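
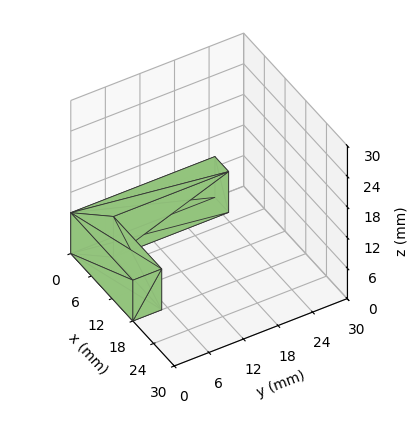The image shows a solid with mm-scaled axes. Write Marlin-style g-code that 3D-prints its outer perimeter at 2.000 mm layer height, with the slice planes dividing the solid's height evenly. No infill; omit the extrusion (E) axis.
Reading the render: the shape is an L-shaped prism: outer 18 × 25 mm, arm thicknesses ≈ 5 mm (horizontal) and 4 mm (vertical), extruded 8 mm in z (dimensions read to the nearest mm from the axis ticks). For the g-code, the solid's height is divided into equal slices at the stated Δz and each level perimeter traced with G1 moves after a G0 lift.

; perimeter-only toolpath
G21 ; units = mm
G90 ; absolute positioning
G28 ; home
; layer 1
G0 Z2.000
G0 X0.000 Y0.000
G1 X18.000 Y0.000
G1 X18.000 Y5.000
G1 X4.000 Y5.000
G1 X4.000 Y25.000
G1 X0.000 Y25.000
G1 X0.000 Y0.000
; layer 2
G0 Z4.000
G0 X0.000 Y0.000
G1 X18.000 Y0.000
G1 X18.000 Y5.000
G1 X4.000 Y5.000
G1 X4.000 Y25.000
G1 X0.000 Y25.000
G1 X0.000 Y0.000
; layer 3
G0 Z6.000
G0 X0.000 Y0.000
G1 X18.000 Y0.000
G1 X18.000 Y5.000
G1 X4.000 Y5.000
G1 X4.000 Y25.000
G1 X0.000 Y25.000
G1 X0.000 Y0.000
; layer 4
G0 Z8.000
G0 X0.000 Y0.000
G1 X18.000 Y0.000
G1 X18.000 Y5.000
G1 X4.000 Y5.000
G1 X4.000 Y25.000
G1 X0.000 Y25.000
G1 X0.000 Y0.000
M2 ; end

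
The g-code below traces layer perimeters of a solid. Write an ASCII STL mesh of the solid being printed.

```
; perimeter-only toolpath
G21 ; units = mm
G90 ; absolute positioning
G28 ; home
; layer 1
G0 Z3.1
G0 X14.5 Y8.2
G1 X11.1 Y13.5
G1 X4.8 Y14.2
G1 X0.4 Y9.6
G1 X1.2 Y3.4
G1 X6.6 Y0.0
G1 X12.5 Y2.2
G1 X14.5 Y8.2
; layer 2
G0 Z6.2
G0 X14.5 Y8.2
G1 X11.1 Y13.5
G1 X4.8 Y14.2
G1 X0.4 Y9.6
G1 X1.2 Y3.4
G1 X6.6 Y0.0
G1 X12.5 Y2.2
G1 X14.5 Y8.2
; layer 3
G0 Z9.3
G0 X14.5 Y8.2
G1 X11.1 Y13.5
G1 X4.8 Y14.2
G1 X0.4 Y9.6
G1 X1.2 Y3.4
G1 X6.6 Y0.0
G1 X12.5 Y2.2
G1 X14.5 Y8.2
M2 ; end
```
solid part
  facet normal 0.0000 0.0000 -1.0000
    outer loop
      vertex 4.8 14.2 0.0
      vertex 11.1 13.5 0.0
      vertex 14.5 8.2 0.0
    endloop
  endfacet
  facet normal 0.0000 0.0000 -1.0000
    outer loop
      vertex 0.4 9.6 0.0
      vertex 4.8 14.2 0.0
      vertex 14.5 8.2 0.0
    endloop
  endfacet
  facet normal 0.0000 0.0000 -1.0000
    outer loop
      vertex 1.2 3.4 0.0
      vertex 0.4 9.6 0.0
      vertex 14.5 8.2 0.0
    endloop
  endfacet
  facet normal 0.0000 0.0000 -1.0000
    outer loop
      vertex 6.6 0.0 0.0
      vertex 1.2 3.4 0.0
      vertex 14.5 8.2 0.0
    endloop
  endfacet
  facet normal 0.0000 0.0000 -1.0000
    outer loop
      vertex 12.5 2.2 0.0
      vertex 6.6 0.0 0.0
      vertex 14.5 8.2 0.0
    endloop
  endfacet
  facet normal 0.0000 0.0000 1.0000
    outer loop
      vertex 14.5 8.2 9.3
      vertex 11.1 13.5 9.3
      vertex 4.8 14.2 9.3
    endloop
  endfacet
  facet normal 0.0000 0.0000 1.0000
    outer loop
      vertex 14.5 8.2 9.3
      vertex 4.8 14.2 9.3
      vertex 0.4 9.6 9.3
    endloop
  endfacet
  facet normal 0.0000 0.0000 1.0000
    outer loop
      vertex 14.5 8.2 9.3
      vertex 0.4 9.6 9.3
      vertex 1.2 3.4 9.3
    endloop
  endfacet
  facet normal 0.0000 0.0000 1.0000
    outer loop
      vertex 14.5 8.2 9.3
      vertex 1.2 3.4 9.3
      vertex 6.6 0.0 9.3
    endloop
  endfacet
  facet normal 0.0000 0.0000 1.0000
    outer loop
      vertex 14.5 8.2 9.3
      vertex 6.6 0.0 9.3
      vertex 12.5 2.2 9.3
    endloop
  endfacet
  facet normal 0.8417 0.5400 0.0000
    outer loop
      vertex 14.5 8.2 0.0
      vertex 11.1 13.5 0.0
      vertex 11.1 13.5 9.3
    endloop
  endfacet
  facet normal 0.8417 0.5400 0.0000
    outer loop
      vertex 14.5 8.2 0.0
      vertex 11.1 13.5 9.3
      vertex 14.5 8.2 9.3
    endloop
  endfacet
  facet normal 0.1104 0.9939 0.0000
    outer loop
      vertex 11.1 13.5 0.0
      vertex 4.8 14.2 0.0
      vertex 4.8 14.2 9.3
    endloop
  endfacet
  facet normal 0.1104 0.9939 0.0000
    outer loop
      vertex 11.1 13.5 0.0
      vertex 4.8 14.2 9.3
      vertex 11.1 13.5 9.3
    endloop
  endfacet
  facet normal -0.7226 0.6912 0.0000
    outer loop
      vertex 4.8 14.2 0.0
      vertex 0.4 9.6 0.0
      vertex 0.4 9.6 9.3
    endloop
  endfacet
  facet normal -0.7226 0.6912 0.0000
    outer loop
      vertex 4.8 14.2 0.0
      vertex 0.4 9.6 9.3
      vertex 4.8 14.2 9.3
    endloop
  endfacet
  facet normal -0.9918 -0.1280 0.0000
    outer loop
      vertex 0.4 9.6 0.0
      vertex 1.2 3.4 0.0
      vertex 1.2 3.4 9.3
    endloop
  endfacet
  facet normal -0.9918 -0.1280 0.0000
    outer loop
      vertex 0.4 9.6 0.0
      vertex 1.2 3.4 9.3
      vertex 0.4 9.6 9.3
    endloop
  endfacet
  facet normal -0.5328 -0.8462 0.0000
    outer loop
      vertex 1.2 3.4 0.0
      vertex 6.6 0.0 0.0
      vertex 6.6 0.0 9.3
    endloop
  endfacet
  facet normal -0.5328 -0.8462 0.0000
    outer loop
      vertex 1.2 3.4 0.0
      vertex 6.6 0.0 9.3
      vertex 1.2 3.4 9.3
    endloop
  endfacet
  facet normal 0.3494 -0.9370 0.0000
    outer loop
      vertex 6.6 0.0 0.0
      vertex 12.5 2.2 0.0
      vertex 12.5 2.2 9.3
    endloop
  endfacet
  facet normal 0.3494 -0.9370 0.0000
    outer loop
      vertex 6.6 0.0 0.0
      vertex 12.5 2.2 9.3
      vertex 6.6 0.0 9.3
    endloop
  endfacet
  facet normal 0.9487 -0.3162 0.0000
    outer loop
      vertex 12.5 2.2 0.0
      vertex 14.5 8.2 0.0
      vertex 14.5 8.2 9.3
    endloop
  endfacet
  facet normal 0.9487 -0.3162 0.0000
    outer loop
      vertex 12.5 2.2 0.0
      vertex 14.5 8.2 9.3
      vertex 12.5 2.2 9.3
    endloop
  endfacet
endsolid part

The G0 Z moves step by Δz≈3.1 mm. Every layer's G1 loop is the same polygon, so the solid is a straight extrusion of it from z=0 to z≈9.3. Closing with flat bottom and top caps and triangulating gives 24 facets — a regular 7-sided prism (a cylinder approximated with 7 flat sides), circumscribed radius ≈ 7.3 mm, height ≈ 9.3 mm.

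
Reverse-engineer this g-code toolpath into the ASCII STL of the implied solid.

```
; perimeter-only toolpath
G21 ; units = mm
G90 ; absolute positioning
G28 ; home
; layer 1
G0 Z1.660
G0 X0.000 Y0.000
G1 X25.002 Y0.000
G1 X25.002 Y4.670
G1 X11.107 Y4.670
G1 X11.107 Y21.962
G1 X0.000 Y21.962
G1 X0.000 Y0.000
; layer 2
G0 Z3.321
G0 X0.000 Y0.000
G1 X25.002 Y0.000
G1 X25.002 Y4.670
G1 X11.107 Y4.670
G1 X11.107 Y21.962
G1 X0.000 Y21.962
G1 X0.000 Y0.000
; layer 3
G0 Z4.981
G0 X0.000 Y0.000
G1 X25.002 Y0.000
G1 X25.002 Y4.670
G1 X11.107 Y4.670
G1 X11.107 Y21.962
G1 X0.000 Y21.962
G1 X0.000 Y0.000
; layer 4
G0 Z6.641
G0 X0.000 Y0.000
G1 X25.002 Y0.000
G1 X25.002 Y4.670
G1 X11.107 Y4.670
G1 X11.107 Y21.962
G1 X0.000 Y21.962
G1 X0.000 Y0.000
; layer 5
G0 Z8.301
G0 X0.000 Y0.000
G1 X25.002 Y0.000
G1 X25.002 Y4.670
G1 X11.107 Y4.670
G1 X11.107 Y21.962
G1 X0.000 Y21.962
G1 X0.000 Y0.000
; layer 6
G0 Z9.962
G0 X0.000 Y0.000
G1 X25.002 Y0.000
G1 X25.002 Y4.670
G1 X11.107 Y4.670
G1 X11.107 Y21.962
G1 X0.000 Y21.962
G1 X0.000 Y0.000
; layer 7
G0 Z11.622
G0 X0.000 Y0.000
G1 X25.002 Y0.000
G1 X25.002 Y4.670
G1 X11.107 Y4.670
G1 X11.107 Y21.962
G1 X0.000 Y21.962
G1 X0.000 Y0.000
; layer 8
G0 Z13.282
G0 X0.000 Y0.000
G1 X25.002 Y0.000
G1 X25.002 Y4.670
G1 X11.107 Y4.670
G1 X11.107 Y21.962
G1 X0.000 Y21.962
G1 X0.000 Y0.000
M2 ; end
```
solid part
  facet normal 0.0000 0.0000 -1.0000
    outer loop
      vertex 25.002 4.670 0.000
      vertex 25.002 0.000 0.000
      vertex 0.000 0.000 0.000
    endloop
  endfacet
  facet normal 0.0000 0.0000 -1.0000
    outer loop
      vertex 11.107 4.670 0.000
      vertex 25.002 4.670 0.000
      vertex 0.000 0.000 0.000
    endloop
  endfacet
  facet normal 0.0000 0.0000 -1.0000
    outer loop
      vertex 11.107 21.962 0.000
      vertex 11.107 4.670 0.000
      vertex 0.000 0.000 0.000
    endloop
  endfacet
  facet normal 0.0000 0.0000 -1.0000
    outer loop
      vertex 0.000 21.962 0.000
      vertex 11.107 21.962 0.000
      vertex 0.000 0.000 0.000
    endloop
  endfacet
  facet normal 0.0000 0.0000 1.0000
    outer loop
      vertex 0.000 0.000 13.282
      vertex 25.002 0.000 13.282
      vertex 25.002 4.670 13.282
    endloop
  endfacet
  facet normal 0.0000 0.0000 1.0000
    outer loop
      vertex 0.000 0.000 13.282
      vertex 25.002 4.670 13.282
      vertex 11.107 4.670 13.282
    endloop
  endfacet
  facet normal 0.0000 0.0000 1.0000
    outer loop
      vertex 0.000 0.000 13.282
      vertex 11.107 4.670 13.282
      vertex 11.107 21.962 13.282
    endloop
  endfacet
  facet normal 0.0000 0.0000 1.0000
    outer loop
      vertex 0.000 0.000 13.282
      vertex 11.107 21.962 13.282
      vertex 0.000 21.962 13.282
    endloop
  endfacet
  facet normal 0.0000 -1.0000 0.0000
    outer loop
      vertex 0.000 0.000 0.000
      vertex 25.002 0.000 0.000
      vertex 25.002 0.000 13.282
    endloop
  endfacet
  facet normal 0.0000 -1.0000 0.0000
    outer loop
      vertex 0.000 0.000 0.000
      vertex 25.002 0.000 13.282
      vertex 0.000 0.000 13.282
    endloop
  endfacet
  facet normal 1.0000 0.0000 0.0000
    outer loop
      vertex 25.002 0.000 0.000
      vertex 25.002 4.670 0.000
      vertex 25.002 4.670 13.282
    endloop
  endfacet
  facet normal 1.0000 0.0000 0.0000
    outer loop
      vertex 25.002 0.000 0.000
      vertex 25.002 4.670 13.282
      vertex 25.002 0.000 13.282
    endloop
  endfacet
  facet normal 0.0000 1.0000 0.0000
    outer loop
      vertex 25.002 4.670 0.000
      vertex 11.107 4.670 0.000
      vertex 11.107 4.670 13.282
    endloop
  endfacet
  facet normal 0.0000 1.0000 0.0000
    outer loop
      vertex 25.002 4.670 0.000
      vertex 11.107 4.670 13.282
      vertex 25.002 4.670 13.282
    endloop
  endfacet
  facet normal 1.0000 0.0000 0.0000
    outer loop
      vertex 11.107 4.670 0.000
      vertex 11.107 21.962 0.000
      vertex 11.107 21.962 13.282
    endloop
  endfacet
  facet normal 1.0000 0.0000 0.0000
    outer loop
      vertex 11.107 4.670 0.000
      vertex 11.107 21.962 13.282
      vertex 11.107 4.670 13.282
    endloop
  endfacet
  facet normal 0.0000 1.0000 0.0000
    outer loop
      vertex 11.107 21.962 0.000
      vertex 0.000 21.962 0.000
      vertex 0.000 21.962 13.282
    endloop
  endfacet
  facet normal 0.0000 1.0000 0.0000
    outer loop
      vertex 11.107 21.962 0.000
      vertex 0.000 21.962 13.282
      vertex 11.107 21.962 13.282
    endloop
  endfacet
  facet normal -1.0000 0.0000 0.0000
    outer loop
      vertex 0.000 21.962 0.000
      vertex 0.000 0.000 0.000
      vertex 0.000 0.000 13.282
    endloop
  endfacet
  facet normal -1.0000 0.0000 0.0000
    outer loop
      vertex 0.000 21.962 0.000
      vertex 0.000 0.000 13.282
      vertex 0.000 21.962 13.282
    endloop
  endfacet
endsolid part

The G0 Z moves step by Δz≈1.660 mm. Every layer's G1 loop is the same polygon, so the solid is a straight extrusion of it from z=0 to z≈13.3. Closing with flat bottom and top caps and triangulating gives 20 facets — an L-shaped prism: outer 25 × 22 mm, arm thicknesses ≈ 4.67 mm (horizontal) and 11.1 mm (vertical), extruded 13.3 mm in z.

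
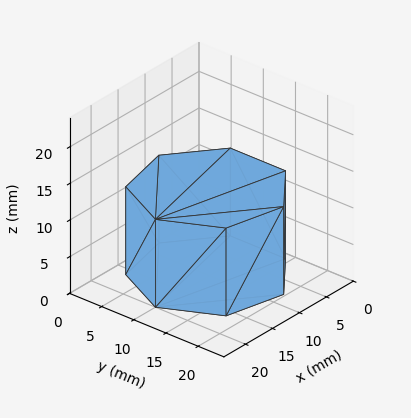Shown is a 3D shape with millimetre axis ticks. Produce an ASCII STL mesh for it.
Reading the render: the shape is a regular 7-sided prism (a cylinder approximated with 7 flat sides), circumscribed radius ≈ 10 mm, height ≈ 12 mm (dimensions read to the nearest mm from the axis ticks). For the STL, each face is triangulated and given an outward normal.

solid part
  facet normal 0.0000 0.0000 -1.0000
    outer loop
      vertex 7.8 19.7 0.0
      vertex 16.2 17.8 0.0
      vertex 20.0 10.0 0.0
    endloop
  endfacet
  facet normal 0.0000 0.0000 -1.0000
    outer loop
      vertex 1.0 14.3 0.0
      vertex 7.8 19.7 0.0
      vertex 20.0 10.0 0.0
    endloop
  endfacet
  facet normal 0.0000 0.0000 -1.0000
    outer loop
      vertex 1.0 5.7 0.0
      vertex 1.0 14.3 0.0
      vertex 20.0 10.0 0.0
    endloop
  endfacet
  facet normal 0.0000 0.0000 -1.0000
    outer loop
      vertex 7.8 0.3 0.0
      vertex 1.0 5.7 0.0
      vertex 20.0 10.0 0.0
    endloop
  endfacet
  facet normal 0.0000 0.0000 -1.0000
    outer loop
      vertex 16.2 2.2 0.0
      vertex 7.8 0.3 0.0
      vertex 20.0 10.0 0.0
    endloop
  endfacet
  facet normal 0.0000 0.0000 1.0000
    outer loop
      vertex 20.0 10.0 12.0
      vertex 16.2 17.8 12.0
      vertex 7.8 19.7 12.0
    endloop
  endfacet
  facet normal 0.0000 0.0000 1.0000
    outer loop
      vertex 20.0 10.0 12.0
      vertex 7.8 19.7 12.0
      vertex 1.0 14.3 12.0
    endloop
  endfacet
  facet normal 0.0000 0.0000 1.0000
    outer loop
      vertex 20.0 10.0 12.0
      vertex 1.0 14.3 12.0
      vertex 1.0 5.7 12.0
    endloop
  endfacet
  facet normal 0.0000 0.0000 1.0000
    outer loop
      vertex 20.0 10.0 12.0
      vertex 1.0 5.7 12.0
      vertex 7.8 0.3 12.0
    endloop
  endfacet
  facet normal 0.0000 0.0000 1.0000
    outer loop
      vertex 20.0 10.0 12.0
      vertex 7.8 0.3 12.0
      vertex 16.2 2.2 12.0
    endloop
  endfacet
  facet normal 0.8990 0.4380 0.0000
    outer loop
      vertex 20.0 10.0 0.0
      vertex 16.2 17.8 0.0
      vertex 16.2 17.8 12.0
    endloop
  endfacet
  facet normal 0.8990 0.4380 0.0000
    outer loop
      vertex 20.0 10.0 0.0
      vertex 16.2 17.8 12.0
      vertex 20.0 10.0 12.0
    endloop
  endfacet
  facet normal 0.2206 0.9754 0.0000
    outer loop
      vertex 16.2 17.8 0.0
      vertex 7.8 19.7 0.0
      vertex 7.8 19.7 12.0
    endloop
  endfacet
  facet normal 0.2206 0.9754 0.0000
    outer loop
      vertex 16.2 17.8 0.0
      vertex 7.8 19.7 12.0
      vertex 16.2 17.8 12.0
    endloop
  endfacet
  facet normal -0.6219 0.7831 0.0000
    outer loop
      vertex 7.8 19.7 0.0
      vertex 1.0 14.3 0.0
      vertex 1.0 14.3 12.0
    endloop
  endfacet
  facet normal -0.6219 0.7831 0.0000
    outer loop
      vertex 7.8 19.7 0.0
      vertex 1.0 14.3 12.0
      vertex 7.8 19.7 12.0
    endloop
  endfacet
  facet normal -1.0000 0.0000 0.0000
    outer loop
      vertex 1.0 14.3 0.0
      vertex 1.0 5.7 0.0
      vertex 1.0 5.7 12.0
    endloop
  endfacet
  facet normal -1.0000 0.0000 0.0000
    outer loop
      vertex 1.0 14.3 0.0
      vertex 1.0 5.7 12.0
      vertex 1.0 14.3 12.0
    endloop
  endfacet
  facet normal -0.6219 -0.7831 0.0000
    outer loop
      vertex 1.0 5.7 0.0
      vertex 7.8 0.3 0.0
      vertex 7.8 0.3 12.0
    endloop
  endfacet
  facet normal -0.6219 -0.7831 0.0000
    outer loop
      vertex 1.0 5.7 0.0
      vertex 7.8 0.3 12.0
      vertex 1.0 5.7 12.0
    endloop
  endfacet
  facet normal 0.2206 -0.9754 0.0000
    outer loop
      vertex 7.8 0.3 0.0
      vertex 16.2 2.2 0.0
      vertex 16.2 2.2 12.0
    endloop
  endfacet
  facet normal 0.2206 -0.9754 0.0000
    outer loop
      vertex 7.8 0.3 0.0
      vertex 16.2 2.2 12.0
      vertex 7.8 0.3 12.0
    endloop
  endfacet
  facet normal 0.8990 -0.4380 0.0000
    outer loop
      vertex 16.2 2.2 0.0
      vertex 20.0 10.0 0.0
      vertex 20.0 10.0 12.0
    endloop
  endfacet
  facet normal 0.8990 -0.4380 0.0000
    outer loop
      vertex 16.2 2.2 0.0
      vertex 20.0 10.0 12.0
      vertex 16.2 2.2 12.0
    endloop
  endfacet
endsolid part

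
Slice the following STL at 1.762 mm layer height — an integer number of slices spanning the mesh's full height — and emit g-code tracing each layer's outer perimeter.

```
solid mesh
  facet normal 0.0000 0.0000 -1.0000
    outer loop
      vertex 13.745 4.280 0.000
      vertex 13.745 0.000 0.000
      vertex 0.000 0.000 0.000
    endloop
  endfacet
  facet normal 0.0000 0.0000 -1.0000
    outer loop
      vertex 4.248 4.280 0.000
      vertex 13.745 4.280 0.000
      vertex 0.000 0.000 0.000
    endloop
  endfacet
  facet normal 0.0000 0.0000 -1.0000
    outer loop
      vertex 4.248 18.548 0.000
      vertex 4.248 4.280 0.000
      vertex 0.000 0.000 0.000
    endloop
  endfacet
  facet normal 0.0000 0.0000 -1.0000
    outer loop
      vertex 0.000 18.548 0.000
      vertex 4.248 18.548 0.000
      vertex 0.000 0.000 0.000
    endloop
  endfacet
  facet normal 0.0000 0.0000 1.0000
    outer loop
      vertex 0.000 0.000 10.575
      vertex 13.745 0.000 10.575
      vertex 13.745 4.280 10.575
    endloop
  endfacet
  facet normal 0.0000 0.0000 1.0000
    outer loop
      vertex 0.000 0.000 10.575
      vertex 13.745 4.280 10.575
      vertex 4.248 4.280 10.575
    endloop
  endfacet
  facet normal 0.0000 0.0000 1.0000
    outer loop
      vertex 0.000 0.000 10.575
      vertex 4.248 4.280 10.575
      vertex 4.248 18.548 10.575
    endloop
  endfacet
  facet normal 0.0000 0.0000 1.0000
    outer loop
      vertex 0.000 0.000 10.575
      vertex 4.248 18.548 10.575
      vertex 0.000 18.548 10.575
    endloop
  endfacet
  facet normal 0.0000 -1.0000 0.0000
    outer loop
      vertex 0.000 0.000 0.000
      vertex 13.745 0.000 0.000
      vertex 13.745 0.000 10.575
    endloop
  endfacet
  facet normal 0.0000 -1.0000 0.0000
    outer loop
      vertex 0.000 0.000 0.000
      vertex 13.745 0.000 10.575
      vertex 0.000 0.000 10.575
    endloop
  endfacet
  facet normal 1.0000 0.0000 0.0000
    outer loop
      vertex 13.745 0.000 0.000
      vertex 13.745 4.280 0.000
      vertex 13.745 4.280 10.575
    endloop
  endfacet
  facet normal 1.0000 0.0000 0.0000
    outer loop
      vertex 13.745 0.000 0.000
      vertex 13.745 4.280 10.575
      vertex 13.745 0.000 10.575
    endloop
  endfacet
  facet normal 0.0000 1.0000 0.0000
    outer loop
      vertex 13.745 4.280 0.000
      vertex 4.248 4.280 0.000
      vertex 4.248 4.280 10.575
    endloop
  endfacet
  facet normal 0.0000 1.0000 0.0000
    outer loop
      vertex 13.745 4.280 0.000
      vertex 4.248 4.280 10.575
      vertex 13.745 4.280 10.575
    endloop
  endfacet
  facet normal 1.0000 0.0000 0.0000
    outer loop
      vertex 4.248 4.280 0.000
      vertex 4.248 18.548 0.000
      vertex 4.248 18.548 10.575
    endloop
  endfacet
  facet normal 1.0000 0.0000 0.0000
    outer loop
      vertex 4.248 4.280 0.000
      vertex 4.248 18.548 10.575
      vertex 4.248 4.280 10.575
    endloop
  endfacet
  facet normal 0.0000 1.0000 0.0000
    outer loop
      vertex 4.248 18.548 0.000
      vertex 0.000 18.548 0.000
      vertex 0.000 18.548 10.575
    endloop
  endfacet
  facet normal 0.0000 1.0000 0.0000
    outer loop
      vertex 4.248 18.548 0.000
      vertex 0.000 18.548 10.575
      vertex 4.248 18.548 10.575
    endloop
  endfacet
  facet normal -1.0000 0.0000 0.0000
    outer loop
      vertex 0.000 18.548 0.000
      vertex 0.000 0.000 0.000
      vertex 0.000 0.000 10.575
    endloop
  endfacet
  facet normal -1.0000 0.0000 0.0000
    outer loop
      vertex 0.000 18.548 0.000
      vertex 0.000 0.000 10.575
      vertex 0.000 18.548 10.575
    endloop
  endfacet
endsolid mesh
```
; perimeter-only toolpath
G21 ; units = mm
G90 ; absolute positioning
G28 ; home
; layer 1
G0 Z1.762
G0 X0.000 Y0.000
G1 X13.745 Y0.000
G1 X13.745 Y4.280
G1 X4.248 Y4.280
G1 X4.248 Y18.548
G1 X0.000 Y18.548
G1 X0.000 Y0.000
; layer 2
G0 Z3.525
G0 X0.000 Y0.000
G1 X13.745 Y0.000
G1 X13.745 Y4.280
G1 X4.248 Y4.280
G1 X4.248 Y18.548
G1 X0.000 Y18.548
G1 X0.000 Y0.000
; layer 3
G0 Z5.287
G0 X0.000 Y0.000
G1 X13.745 Y0.000
G1 X13.745 Y4.280
G1 X4.248 Y4.280
G1 X4.248 Y18.548
G1 X0.000 Y18.548
G1 X0.000 Y0.000
; layer 4
G0 Z7.050
G0 X0.000 Y0.000
G1 X13.745 Y0.000
G1 X13.745 Y4.280
G1 X4.248 Y4.280
G1 X4.248 Y18.548
G1 X0.000 Y18.548
G1 X0.000 Y0.000
; layer 5
G0 Z8.812
G0 X0.000 Y0.000
G1 X13.745 Y0.000
G1 X13.745 Y4.280
G1 X4.248 Y4.280
G1 X4.248 Y18.548
G1 X0.000 Y18.548
G1 X0.000 Y0.000
; layer 6
G0 Z10.575
G0 X0.000 Y0.000
G1 X13.745 Y0.000
G1 X13.745 Y4.280
G1 X4.248 Y4.280
G1 X4.248 Y18.548
G1 X0.000 Y18.548
G1 X0.000 Y0.000
M2 ; end

The solid is an L-shaped prism: outer 13.7 × 18.5 mm, arm thicknesses ≈ 4.28 mm (horizontal) and 4.25 mm (vertical), extruded 10.6 mm in z. Slicing at Δz = 1.762 mm — 6 equal slices spanning the solid's height, so layer i sits at z = i·h/6 — gives 6 non-empty perimeters. Each is a 6-segment closed polygon; G0 lifts to the layer z and rapids to the start vertex, then G1 traces the edges.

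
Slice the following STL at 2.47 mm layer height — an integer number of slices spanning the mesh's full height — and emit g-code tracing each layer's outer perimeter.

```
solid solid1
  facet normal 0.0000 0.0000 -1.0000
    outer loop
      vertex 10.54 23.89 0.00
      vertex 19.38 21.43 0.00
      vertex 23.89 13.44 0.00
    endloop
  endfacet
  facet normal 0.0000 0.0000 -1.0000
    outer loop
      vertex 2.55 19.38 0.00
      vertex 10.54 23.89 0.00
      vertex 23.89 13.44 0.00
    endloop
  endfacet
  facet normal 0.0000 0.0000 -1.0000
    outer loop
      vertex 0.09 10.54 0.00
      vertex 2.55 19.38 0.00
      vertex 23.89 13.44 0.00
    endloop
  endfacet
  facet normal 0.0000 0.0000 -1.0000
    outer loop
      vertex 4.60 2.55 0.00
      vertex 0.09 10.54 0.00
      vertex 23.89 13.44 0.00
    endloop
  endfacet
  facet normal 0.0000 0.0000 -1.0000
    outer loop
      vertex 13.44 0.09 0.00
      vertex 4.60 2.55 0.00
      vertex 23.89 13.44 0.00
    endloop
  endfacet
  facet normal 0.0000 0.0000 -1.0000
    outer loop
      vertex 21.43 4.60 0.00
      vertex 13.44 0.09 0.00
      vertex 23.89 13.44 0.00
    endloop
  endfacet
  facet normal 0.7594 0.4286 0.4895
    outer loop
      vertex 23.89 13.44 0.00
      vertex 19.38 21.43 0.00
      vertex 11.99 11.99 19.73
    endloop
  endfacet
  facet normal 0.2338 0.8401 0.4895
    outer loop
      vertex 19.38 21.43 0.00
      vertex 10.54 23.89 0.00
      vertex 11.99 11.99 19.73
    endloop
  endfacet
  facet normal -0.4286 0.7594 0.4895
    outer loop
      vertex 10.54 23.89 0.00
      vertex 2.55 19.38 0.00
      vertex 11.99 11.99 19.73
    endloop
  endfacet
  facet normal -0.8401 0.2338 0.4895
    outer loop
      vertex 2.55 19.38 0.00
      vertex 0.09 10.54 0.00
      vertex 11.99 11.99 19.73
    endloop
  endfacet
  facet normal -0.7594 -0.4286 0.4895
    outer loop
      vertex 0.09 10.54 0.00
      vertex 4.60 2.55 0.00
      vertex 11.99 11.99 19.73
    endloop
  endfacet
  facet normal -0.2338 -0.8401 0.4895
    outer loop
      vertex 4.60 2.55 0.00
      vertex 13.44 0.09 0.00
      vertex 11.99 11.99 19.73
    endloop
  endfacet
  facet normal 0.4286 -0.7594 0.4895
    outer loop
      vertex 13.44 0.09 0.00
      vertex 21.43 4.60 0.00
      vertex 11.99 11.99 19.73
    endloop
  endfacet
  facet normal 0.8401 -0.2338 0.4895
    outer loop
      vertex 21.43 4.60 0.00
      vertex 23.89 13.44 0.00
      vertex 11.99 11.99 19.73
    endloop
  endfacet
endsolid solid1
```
; perimeter-only toolpath
G21 ; units = mm
G90 ; absolute positioning
G28 ; home
; layer 1
G0 Z2.47
G0 X22.40 Y13.26
G1 X18.46 Y20.25
G1 X10.72 Y22.40
G1 X3.73 Y18.46
G1 X1.58 Y10.72
G1 X5.52 Y3.73
G1 X13.26 Y1.58
G1 X20.25 Y5.52
G1 X22.40 Y13.26
; layer 2
G0 Z4.93
G0 X20.91 Y13.08
G1 X17.53 Y19.07
G1 X10.90 Y20.91
G1 X4.91 Y17.53
G1 X3.06 Y10.90
G1 X6.45 Y4.91
G1 X13.08 Y3.06
G1 X19.07 Y6.45
G1 X20.91 Y13.08
; layer 3
G0 Z7.40
G0 X19.43 Y12.90
G1 X16.61 Y17.89
G1 X11.08 Y19.43
G1 X6.09 Y16.61
G1 X4.55 Y11.08
G1 X7.37 Y6.09
G1 X12.90 Y4.55
G1 X17.89 Y7.37
G1 X19.43 Y12.90
; layer 4
G0 Z9.87
G0 X17.94 Y12.71
G1 X15.68 Y16.71
G1 X11.27 Y17.94
G1 X7.27 Y15.68
G1 X6.04 Y11.27
G1 X8.29 Y7.27
G1 X12.71 Y6.04
G1 X16.71 Y8.29
G1 X17.94 Y12.71
; layer 5
G0 Z12.33
G0 X16.45 Y12.53
G1 X14.76 Y15.53
G1 X11.45 Y16.45
G1 X8.45 Y14.76
G1 X7.53 Y11.45
G1 X9.22 Y8.45
G1 X12.53 Y7.53
G1 X15.53 Y9.22
G1 X16.45 Y12.53
; layer 6
G0 Z14.80
G0 X14.96 Y12.35
G1 X13.84 Y14.35
G1 X11.63 Y14.96
G1 X9.63 Y13.84
G1 X9.02 Y11.63
G1 X10.14 Y9.63
G1 X12.35 Y9.02
G1 X14.35 Y10.14
G1 X14.96 Y12.35
; layer 7
G0 Z17.26
G0 X13.48 Y12.17
G1 X12.91 Y13.17
G1 X11.81 Y13.48
G1 X10.81 Y12.91
G1 X10.50 Y11.81
G1 X11.07 Y10.81
G1 X12.17 Y10.50
G1 X13.17 Y11.07
G1 X13.48 Y12.17
M2 ; end

The solid is a regular 8-sided pyramid, base circumscribed radius ≈ 12 mm, apex at z ≈ 19.7 mm. Slicing at Δz = 2.47 mm — 8 equal slices spanning the solid's height, so layer i sits at z = i·h/8 — gives 7 non-empty perimeters. Each is a 8-segment closed polygon; G0 lifts to the layer z and rapids to the start vertex, then G1 traces the edges. The cross-section shrinks linearly with z (the slice at the apex is degenerate and omitted).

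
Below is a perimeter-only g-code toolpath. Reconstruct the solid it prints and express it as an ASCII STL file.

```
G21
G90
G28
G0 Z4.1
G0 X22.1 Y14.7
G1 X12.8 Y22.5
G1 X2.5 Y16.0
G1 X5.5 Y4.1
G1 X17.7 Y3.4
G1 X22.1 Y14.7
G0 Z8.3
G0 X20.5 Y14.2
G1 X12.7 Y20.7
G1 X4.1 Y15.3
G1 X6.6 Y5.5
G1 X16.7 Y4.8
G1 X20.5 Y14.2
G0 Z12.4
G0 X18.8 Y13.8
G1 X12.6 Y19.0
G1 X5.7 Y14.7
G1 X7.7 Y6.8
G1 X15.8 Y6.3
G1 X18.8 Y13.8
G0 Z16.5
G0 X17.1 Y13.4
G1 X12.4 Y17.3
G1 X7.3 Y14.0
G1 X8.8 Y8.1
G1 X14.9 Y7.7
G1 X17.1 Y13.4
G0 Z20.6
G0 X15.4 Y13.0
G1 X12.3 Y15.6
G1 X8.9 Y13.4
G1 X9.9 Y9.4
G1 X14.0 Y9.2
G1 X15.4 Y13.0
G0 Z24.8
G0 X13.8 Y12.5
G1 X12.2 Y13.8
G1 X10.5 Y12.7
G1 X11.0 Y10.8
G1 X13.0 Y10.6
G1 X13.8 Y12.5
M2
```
solid part
  facet normal 0.0000 0.0000 -1.0000
    outer loop
      vertex 0.9 16.6 0.0
      vertex 12.9 24.2 0.0
      vertex 23.8 15.1 0.0
    endloop
  endfacet
  facet normal 0.0000 0.0000 -1.0000
    outer loop
      vertex 4.4 2.8 0.0
      vertex 0.9 16.6 0.0
      vertex 23.8 15.1 0.0
    endloop
  endfacet
  facet normal 0.0000 0.0000 -1.0000
    outer loop
      vertex 18.6 1.9 0.0
      vertex 4.4 2.8 0.0
      vertex 23.8 15.1 0.0
    endloop
  endfacet
  facet normal 0.6069 0.7270 0.3212
    outer loop
      vertex 23.8 15.1 0.0
      vertex 12.9 24.2 0.0
      vertex 12.1 12.1 28.9
    endloop
  endfacet
  facet normal -0.5067 0.8001 0.3210
    outer loop
      vertex 12.9 24.2 0.0
      vertex 0.9 16.6 0.0
      vertex 12.1 12.1 28.9
    endloop
  endfacet
  facet normal -0.9185 -0.2329 0.3197
    outer loop
      vertex 0.9 16.6 0.0
      vertex 4.4 2.8 0.0
      vertex 12.1 12.1 28.9
    endloop
  endfacet
  facet normal -0.0599 -0.9454 0.3202
    outer loop
      vertex 4.4 2.8 0.0
      vertex 18.6 1.9 0.0
      vertex 12.1 12.1 28.9
    endloop
  endfacet
  facet normal 0.8813 -0.3472 0.3207
    outer loop
      vertex 18.6 1.9 0.0
      vertex 23.8 15.1 0.0
      vertex 12.1 12.1 28.9
    endloop
  endfacet
endsolid part

The G0 Z moves step by Δz≈4.1 mm. The G1 loops shrink linearly with z, so the solid tapers from its base footprint up to z≈28.9. Closing with a flat bottom cap and the tapered top and triangulating gives 8 facets — a regular 5-sided pyramid, base circumscribed radius ≈ 12.1 mm, apex at z ≈ 28.9 mm.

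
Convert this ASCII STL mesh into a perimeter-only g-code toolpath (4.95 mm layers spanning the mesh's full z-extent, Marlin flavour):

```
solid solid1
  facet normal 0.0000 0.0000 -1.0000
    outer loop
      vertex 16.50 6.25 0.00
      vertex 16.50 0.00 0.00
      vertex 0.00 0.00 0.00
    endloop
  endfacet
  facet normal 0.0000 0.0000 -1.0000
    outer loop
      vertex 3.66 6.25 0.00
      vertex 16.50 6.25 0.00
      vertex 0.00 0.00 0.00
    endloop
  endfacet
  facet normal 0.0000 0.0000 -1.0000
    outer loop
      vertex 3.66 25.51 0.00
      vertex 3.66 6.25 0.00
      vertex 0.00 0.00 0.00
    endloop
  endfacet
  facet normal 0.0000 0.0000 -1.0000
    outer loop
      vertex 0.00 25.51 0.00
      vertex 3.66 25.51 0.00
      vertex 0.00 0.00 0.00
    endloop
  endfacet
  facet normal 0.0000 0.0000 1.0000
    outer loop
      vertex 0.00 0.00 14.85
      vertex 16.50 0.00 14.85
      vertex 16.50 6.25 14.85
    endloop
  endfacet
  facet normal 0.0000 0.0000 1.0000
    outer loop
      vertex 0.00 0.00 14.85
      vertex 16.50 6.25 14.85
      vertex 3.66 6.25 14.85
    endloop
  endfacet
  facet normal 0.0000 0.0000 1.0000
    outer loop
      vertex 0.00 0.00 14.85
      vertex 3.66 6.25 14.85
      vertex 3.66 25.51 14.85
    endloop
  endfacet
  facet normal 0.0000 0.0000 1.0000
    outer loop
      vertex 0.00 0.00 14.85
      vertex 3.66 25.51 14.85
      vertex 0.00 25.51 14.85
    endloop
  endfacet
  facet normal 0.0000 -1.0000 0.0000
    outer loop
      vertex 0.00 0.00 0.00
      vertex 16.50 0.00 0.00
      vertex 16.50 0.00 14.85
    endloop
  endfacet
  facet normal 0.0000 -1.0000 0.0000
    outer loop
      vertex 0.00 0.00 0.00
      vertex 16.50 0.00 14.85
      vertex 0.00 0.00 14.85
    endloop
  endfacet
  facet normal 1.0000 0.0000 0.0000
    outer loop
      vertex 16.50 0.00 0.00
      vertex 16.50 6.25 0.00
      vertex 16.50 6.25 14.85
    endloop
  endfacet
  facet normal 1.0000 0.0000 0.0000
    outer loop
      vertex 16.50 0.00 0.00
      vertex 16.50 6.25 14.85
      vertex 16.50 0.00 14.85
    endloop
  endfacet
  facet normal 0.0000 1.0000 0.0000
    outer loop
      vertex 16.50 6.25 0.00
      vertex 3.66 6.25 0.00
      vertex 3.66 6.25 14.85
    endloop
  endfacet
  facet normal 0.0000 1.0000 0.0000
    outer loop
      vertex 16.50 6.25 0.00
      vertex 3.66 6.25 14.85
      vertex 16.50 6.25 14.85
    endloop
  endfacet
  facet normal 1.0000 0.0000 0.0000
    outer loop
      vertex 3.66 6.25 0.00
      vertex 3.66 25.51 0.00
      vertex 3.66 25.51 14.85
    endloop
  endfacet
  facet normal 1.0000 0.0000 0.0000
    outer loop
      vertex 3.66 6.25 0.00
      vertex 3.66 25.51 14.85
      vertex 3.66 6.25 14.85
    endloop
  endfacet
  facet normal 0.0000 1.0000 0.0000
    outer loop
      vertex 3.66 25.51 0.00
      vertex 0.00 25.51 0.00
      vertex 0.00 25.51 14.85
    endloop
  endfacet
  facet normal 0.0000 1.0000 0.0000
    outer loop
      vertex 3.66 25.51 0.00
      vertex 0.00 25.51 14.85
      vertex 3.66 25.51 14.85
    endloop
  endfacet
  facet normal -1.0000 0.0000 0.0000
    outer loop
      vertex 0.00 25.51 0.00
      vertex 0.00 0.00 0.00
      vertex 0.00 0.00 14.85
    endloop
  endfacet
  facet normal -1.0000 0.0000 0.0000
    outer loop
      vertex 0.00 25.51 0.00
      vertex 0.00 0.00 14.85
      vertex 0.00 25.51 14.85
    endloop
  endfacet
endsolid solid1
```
; perimeter-only toolpath
G21 ; units = mm
G90 ; absolute positioning
G28 ; home
; layer 1
G0 Z4.95
G0 X0.00 Y0.00
G1 X16.50 Y0.00
G1 X16.50 Y6.25
G1 X3.66 Y6.25
G1 X3.66 Y25.51
G1 X0.00 Y25.51
G1 X0.00 Y0.00
; layer 2
G0 Z9.90
G0 X0.00 Y0.00
G1 X16.50 Y0.00
G1 X16.50 Y6.25
G1 X3.66 Y6.25
G1 X3.66 Y25.51
G1 X0.00 Y25.51
G1 X0.00 Y0.00
; layer 3
G0 Z14.85
G0 X0.00 Y0.00
G1 X16.50 Y0.00
G1 X16.50 Y6.25
G1 X3.66 Y6.25
G1 X3.66 Y25.51
G1 X0.00 Y25.51
G1 X0.00 Y0.00
M2 ; end

The solid is an L-shaped prism: outer 16.5 × 25.5 mm, arm thicknesses ≈ 6.25 mm (horizontal) and 3.66 mm (vertical), extruded 14.8 mm in z. Slicing at Δz = 4.95 mm — 3 equal slices spanning the solid's height, so layer i sits at z = i·h/3 — gives 3 non-empty perimeters. Each is a 6-segment closed polygon; G0 lifts to the layer z and rapids to the start vertex, then G1 traces the edges.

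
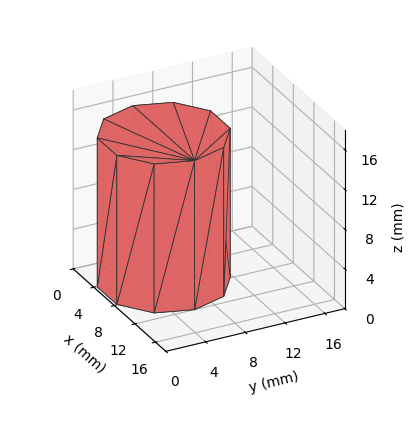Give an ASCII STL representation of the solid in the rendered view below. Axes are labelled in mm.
Reading the render: the shape is a regular 10-sided prism (a cylinder approximated with 10 flat sides), circumscribed radius ≈ 6 mm, height ≈ 15 mm (dimensions read to the nearest mm from the axis ticks). For the STL, each face is triangulated and given an outward normal.

solid part
  facet normal 0.0000 0.0000 -1.0000
    outer loop
      vertex 7.9 11.7 0.0
      vertex 10.9 9.5 0.0
      vertex 12.0 6.0 0.0
    endloop
  endfacet
  facet normal 0.0000 0.0000 -1.0000
    outer loop
      vertex 4.1 11.7 0.0
      vertex 7.9 11.7 0.0
      vertex 12.0 6.0 0.0
    endloop
  endfacet
  facet normal 0.0000 0.0000 -1.0000
    outer loop
      vertex 1.1 9.5 0.0
      vertex 4.1 11.7 0.0
      vertex 12.0 6.0 0.0
    endloop
  endfacet
  facet normal 0.0000 0.0000 -1.0000
    outer loop
      vertex 0.0 6.0 0.0
      vertex 1.1 9.5 0.0
      vertex 12.0 6.0 0.0
    endloop
  endfacet
  facet normal 0.0000 0.0000 -1.0000
    outer loop
      vertex 1.1 2.5 0.0
      vertex 0.0 6.0 0.0
      vertex 12.0 6.0 0.0
    endloop
  endfacet
  facet normal 0.0000 0.0000 -1.0000
    outer loop
      vertex 4.1 0.3 0.0
      vertex 1.1 2.5 0.0
      vertex 12.0 6.0 0.0
    endloop
  endfacet
  facet normal 0.0000 0.0000 -1.0000
    outer loop
      vertex 7.9 0.3 0.0
      vertex 4.1 0.3 0.0
      vertex 12.0 6.0 0.0
    endloop
  endfacet
  facet normal 0.0000 0.0000 -1.0000
    outer loop
      vertex 10.9 2.5 0.0
      vertex 7.9 0.3 0.0
      vertex 12.0 6.0 0.0
    endloop
  endfacet
  facet normal 0.0000 0.0000 1.0000
    outer loop
      vertex 12.0 6.0 15.0
      vertex 10.9 9.5 15.0
      vertex 7.9 11.7 15.0
    endloop
  endfacet
  facet normal 0.0000 0.0000 1.0000
    outer loop
      vertex 12.0 6.0 15.0
      vertex 7.9 11.7 15.0
      vertex 4.1 11.7 15.0
    endloop
  endfacet
  facet normal 0.0000 0.0000 1.0000
    outer loop
      vertex 12.0 6.0 15.0
      vertex 4.1 11.7 15.0
      vertex 1.1 9.5 15.0
    endloop
  endfacet
  facet normal 0.0000 0.0000 1.0000
    outer loop
      vertex 12.0 6.0 15.0
      vertex 1.1 9.5 15.0
      vertex 0.0 6.0 15.0
    endloop
  endfacet
  facet normal 0.0000 0.0000 1.0000
    outer loop
      vertex 12.0 6.0 15.0
      vertex 0.0 6.0 15.0
      vertex 1.1 2.5 15.0
    endloop
  endfacet
  facet normal 0.0000 0.0000 1.0000
    outer loop
      vertex 12.0 6.0 15.0
      vertex 1.1 2.5 15.0
      vertex 4.1 0.3 15.0
    endloop
  endfacet
  facet normal 0.0000 0.0000 1.0000
    outer loop
      vertex 12.0 6.0 15.0
      vertex 4.1 0.3 15.0
      vertex 7.9 0.3 15.0
    endloop
  endfacet
  facet normal 0.0000 0.0000 1.0000
    outer loop
      vertex 12.0 6.0 15.0
      vertex 7.9 0.3 15.0
      vertex 10.9 2.5 15.0
    endloop
  endfacet
  facet normal 0.9540 0.2998 0.0000
    outer loop
      vertex 12.0 6.0 0.0
      vertex 10.9 9.5 0.0
      vertex 10.9 9.5 15.0
    endloop
  endfacet
  facet normal 0.9540 0.2998 0.0000
    outer loop
      vertex 12.0 6.0 0.0
      vertex 10.9 9.5 15.0
      vertex 12.0 6.0 15.0
    endloop
  endfacet
  facet normal 0.5914 0.8064 0.0000
    outer loop
      vertex 10.9 9.5 0.0
      vertex 7.9 11.7 0.0
      vertex 7.9 11.7 15.0
    endloop
  endfacet
  facet normal 0.5914 0.8064 0.0000
    outer loop
      vertex 10.9 9.5 0.0
      vertex 7.9 11.7 15.0
      vertex 10.9 9.5 15.0
    endloop
  endfacet
  facet normal 0.0000 1.0000 0.0000
    outer loop
      vertex 7.9 11.7 0.0
      vertex 4.1 11.7 0.0
      vertex 4.1 11.7 15.0
    endloop
  endfacet
  facet normal 0.0000 1.0000 0.0000
    outer loop
      vertex 7.9 11.7 0.0
      vertex 4.1 11.7 15.0
      vertex 7.9 11.7 15.0
    endloop
  endfacet
  facet normal -0.5914 0.8064 0.0000
    outer loop
      vertex 4.1 11.7 0.0
      vertex 1.1 9.5 0.0
      vertex 1.1 9.5 15.0
    endloop
  endfacet
  facet normal -0.5914 0.8064 0.0000
    outer loop
      vertex 4.1 11.7 0.0
      vertex 1.1 9.5 15.0
      vertex 4.1 11.7 15.0
    endloop
  endfacet
  facet normal -0.9540 0.2998 0.0000
    outer loop
      vertex 1.1 9.5 0.0
      vertex 0.0 6.0 0.0
      vertex 0.0 6.0 15.0
    endloop
  endfacet
  facet normal -0.9540 0.2998 0.0000
    outer loop
      vertex 1.1 9.5 0.0
      vertex 0.0 6.0 15.0
      vertex 1.1 9.5 15.0
    endloop
  endfacet
  facet normal -0.9540 -0.2998 0.0000
    outer loop
      vertex 0.0 6.0 0.0
      vertex 1.1 2.5 0.0
      vertex 1.1 2.5 15.0
    endloop
  endfacet
  facet normal -0.9540 -0.2998 0.0000
    outer loop
      vertex 0.0 6.0 0.0
      vertex 1.1 2.5 15.0
      vertex 0.0 6.0 15.0
    endloop
  endfacet
  facet normal -0.5914 -0.8064 0.0000
    outer loop
      vertex 1.1 2.5 0.0
      vertex 4.1 0.3 0.0
      vertex 4.1 0.3 15.0
    endloop
  endfacet
  facet normal -0.5914 -0.8064 0.0000
    outer loop
      vertex 1.1 2.5 0.0
      vertex 4.1 0.3 15.0
      vertex 1.1 2.5 15.0
    endloop
  endfacet
  facet normal 0.0000 -1.0000 0.0000
    outer loop
      vertex 4.1 0.3 0.0
      vertex 7.9 0.3 0.0
      vertex 7.9 0.3 15.0
    endloop
  endfacet
  facet normal 0.0000 -1.0000 0.0000
    outer loop
      vertex 4.1 0.3 0.0
      vertex 7.9 0.3 15.0
      vertex 4.1 0.3 15.0
    endloop
  endfacet
  facet normal 0.5914 -0.8064 0.0000
    outer loop
      vertex 7.9 0.3 0.0
      vertex 10.9 2.5 0.0
      vertex 10.9 2.5 15.0
    endloop
  endfacet
  facet normal 0.5914 -0.8064 0.0000
    outer loop
      vertex 7.9 0.3 0.0
      vertex 10.9 2.5 15.0
      vertex 7.9 0.3 15.0
    endloop
  endfacet
  facet normal 0.9540 -0.2998 0.0000
    outer loop
      vertex 10.9 2.5 0.0
      vertex 12.0 6.0 0.0
      vertex 12.0 6.0 15.0
    endloop
  endfacet
  facet normal 0.9540 -0.2998 0.0000
    outer loop
      vertex 10.9 2.5 0.0
      vertex 12.0 6.0 15.0
      vertex 10.9 2.5 15.0
    endloop
  endfacet
endsolid part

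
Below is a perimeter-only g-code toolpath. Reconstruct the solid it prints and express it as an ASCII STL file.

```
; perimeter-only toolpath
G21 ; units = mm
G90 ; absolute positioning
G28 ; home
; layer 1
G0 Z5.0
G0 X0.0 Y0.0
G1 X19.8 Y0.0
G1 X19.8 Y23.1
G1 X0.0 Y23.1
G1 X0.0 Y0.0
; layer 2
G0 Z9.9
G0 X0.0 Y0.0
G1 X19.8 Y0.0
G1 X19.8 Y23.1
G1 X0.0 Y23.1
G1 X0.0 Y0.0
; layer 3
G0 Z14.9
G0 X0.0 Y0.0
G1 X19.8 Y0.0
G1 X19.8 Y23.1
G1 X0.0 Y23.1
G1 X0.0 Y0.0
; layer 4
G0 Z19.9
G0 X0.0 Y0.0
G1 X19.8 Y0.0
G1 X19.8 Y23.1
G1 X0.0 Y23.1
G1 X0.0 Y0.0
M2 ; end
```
solid part
  facet normal 0.0000 0.0000 -1.0000
    outer loop
      vertex 19.8 23.1 0.0
      vertex 19.8 0.0 0.0
      vertex 0.0 0.0 0.0
    endloop
  endfacet
  facet normal 0.0000 0.0000 -1.0000
    outer loop
      vertex 0.0 23.1 0.0
      vertex 19.8 23.1 0.0
      vertex 0.0 0.0 0.0
    endloop
  endfacet
  facet normal 0.0000 0.0000 1.0000
    outer loop
      vertex 0.0 0.0 19.9
      vertex 19.8 0.0 19.9
      vertex 19.8 23.1 19.9
    endloop
  endfacet
  facet normal 0.0000 0.0000 1.0000
    outer loop
      vertex 0.0 0.0 19.9
      vertex 19.8 23.1 19.9
      vertex 0.0 23.1 19.9
    endloop
  endfacet
  facet normal 0.0000 -1.0000 0.0000
    outer loop
      vertex 0.0 0.0 0.0
      vertex 19.8 0.0 0.0
      vertex 19.8 0.0 19.9
    endloop
  endfacet
  facet normal 0.0000 -1.0000 0.0000
    outer loop
      vertex 0.0 0.0 0.0
      vertex 19.8 0.0 19.9
      vertex 0.0 0.0 19.9
    endloop
  endfacet
  facet normal 0.0000 1.0000 0.0000
    outer loop
      vertex 19.8 23.1 19.9
      vertex 19.8 23.1 0.0
      vertex 0.0 23.1 0.0
    endloop
  endfacet
  facet normal 0.0000 1.0000 0.0000
    outer loop
      vertex 0.0 23.1 19.9
      vertex 19.8 23.1 19.9
      vertex 0.0 23.1 0.0
    endloop
  endfacet
  facet normal -1.0000 0.0000 0.0000
    outer loop
      vertex 0.0 23.1 19.9
      vertex 0.0 23.1 0.0
      vertex 0.0 0.0 0.0
    endloop
  endfacet
  facet normal -1.0000 0.0000 0.0000
    outer loop
      vertex 0.0 0.0 19.9
      vertex 0.0 23.1 19.9
      vertex 0.0 0.0 0.0
    endloop
  endfacet
  facet normal 1.0000 0.0000 0.0000
    outer loop
      vertex 19.8 0.0 0.0
      vertex 19.8 23.1 0.0
      vertex 19.8 23.1 19.9
    endloop
  endfacet
  facet normal 1.0000 0.0000 0.0000
    outer loop
      vertex 19.8 0.0 0.0
      vertex 19.8 23.1 19.9
      vertex 19.8 0.0 19.9
    endloop
  endfacet
endsolid part

The G0 Z moves step by Δz≈5.0 mm. Every layer's G1 loop is the same polygon, so the solid is a straight extrusion of it from z=0 to z≈19.9. Closing with flat bottom and top caps and triangulating gives 12 facets — a rectangular box, roughly 19.8 × 23.1 mm footprint and 19.9 mm tall.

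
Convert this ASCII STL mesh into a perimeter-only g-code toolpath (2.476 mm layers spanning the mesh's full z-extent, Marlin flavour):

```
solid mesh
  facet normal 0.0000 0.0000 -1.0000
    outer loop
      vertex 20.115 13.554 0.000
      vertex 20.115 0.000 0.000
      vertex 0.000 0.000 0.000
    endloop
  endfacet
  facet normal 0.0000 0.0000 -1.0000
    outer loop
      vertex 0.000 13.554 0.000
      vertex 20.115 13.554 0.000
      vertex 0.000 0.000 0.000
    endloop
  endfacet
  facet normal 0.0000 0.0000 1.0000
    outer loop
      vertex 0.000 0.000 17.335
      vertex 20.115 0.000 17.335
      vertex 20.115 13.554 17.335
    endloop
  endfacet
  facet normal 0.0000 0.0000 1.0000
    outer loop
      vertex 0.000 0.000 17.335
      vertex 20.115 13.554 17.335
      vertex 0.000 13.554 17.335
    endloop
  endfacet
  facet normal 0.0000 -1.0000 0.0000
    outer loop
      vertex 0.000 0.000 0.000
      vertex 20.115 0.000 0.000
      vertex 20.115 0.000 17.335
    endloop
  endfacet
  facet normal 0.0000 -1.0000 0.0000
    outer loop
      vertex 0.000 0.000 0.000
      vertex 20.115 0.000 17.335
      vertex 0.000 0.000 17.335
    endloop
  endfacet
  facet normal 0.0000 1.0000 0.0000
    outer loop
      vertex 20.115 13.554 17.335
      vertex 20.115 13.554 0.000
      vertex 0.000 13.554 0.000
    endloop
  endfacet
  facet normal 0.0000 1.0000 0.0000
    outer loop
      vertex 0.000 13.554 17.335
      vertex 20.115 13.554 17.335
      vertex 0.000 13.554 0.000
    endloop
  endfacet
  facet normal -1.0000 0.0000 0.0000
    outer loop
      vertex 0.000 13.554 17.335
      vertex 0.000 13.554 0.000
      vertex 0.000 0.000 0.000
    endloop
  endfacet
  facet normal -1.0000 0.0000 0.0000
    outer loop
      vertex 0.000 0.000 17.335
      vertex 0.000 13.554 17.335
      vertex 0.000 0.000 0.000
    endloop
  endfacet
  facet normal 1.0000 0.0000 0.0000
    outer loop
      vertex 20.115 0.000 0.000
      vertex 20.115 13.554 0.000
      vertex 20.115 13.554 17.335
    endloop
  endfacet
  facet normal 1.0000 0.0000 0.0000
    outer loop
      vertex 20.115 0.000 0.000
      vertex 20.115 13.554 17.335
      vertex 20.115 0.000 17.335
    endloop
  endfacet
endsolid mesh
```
; perimeter-only toolpath
G21 ; units = mm
G90 ; absolute positioning
G28 ; home
; layer 1
G0 Z2.476
G0 X0.000 Y0.000
G1 X20.115 Y0.000
G1 X20.115 Y13.554
G1 X0.000 Y13.554
G1 X0.000 Y0.000
; layer 2
G0 Z4.953
G0 X0.000 Y0.000
G1 X20.115 Y0.000
G1 X20.115 Y13.554
G1 X0.000 Y13.554
G1 X0.000 Y0.000
; layer 3
G0 Z7.429
G0 X0.000 Y0.000
G1 X20.115 Y0.000
G1 X20.115 Y13.554
G1 X0.000 Y13.554
G1 X0.000 Y0.000
; layer 4
G0 Z9.906
G0 X0.000 Y0.000
G1 X20.115 Y0.000
G1 X20.115 Y13.554
G1 X0.000 Y13.554
G1 X0.000 Y0.000
; layer 5
G0 Z12.382
G0 X0.000 Y0.000
G1 X20.115 Y0.000
G1 X20.115 Y13.554
G1 X0.000 Y13.554
G1 X0.000 Y0.000
; layer 6
G0 Z14.859
G0 X0.000 Y0.000
G1 X20.115 Y0.000
G1 X20.115 Y13.554
G1 X0.000 Y13.554
G1 X0.000 Y0.000
; layer 7
G0 Z17.335
G0 X0.000 Y0.000
G1 X20.115 Y0.000
G1 X20.115 Y13.554
G1 X0.000 Y13.554
G1 X0.000 Y0.000
M2 ; end

The solid is a rectangular box, roughly 20.1 × 13.6 mm footprint and 17.3 mm tall. Slicing at Δz = 2.476 mm — 7 equal slices spanning the solid's height, so layer i sits at z = i·h/7 — gives 7 non-empty perimeters. Each is a 4-segment closed polygon; G0 lifts to the layer z and rapids to the start vertex, then G1 traces the edges.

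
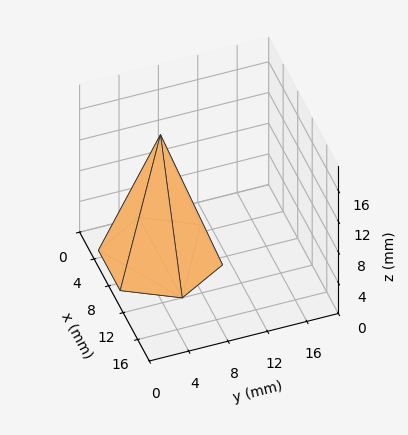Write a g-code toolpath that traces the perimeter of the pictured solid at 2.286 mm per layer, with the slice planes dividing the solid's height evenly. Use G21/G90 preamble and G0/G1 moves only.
Reading the render: the shape is a regular 6-sided pyramid, base circumscribed radius ≈ 6 mm, apex at z ≈ 16 mm (dimensions read to the nearest mm from the axis ticks). For the g-code, the solid's height is divided into equal slices at the stated Δz and each level perimeter traced with G1 moves after a G0 lift.

; perimeter-only toolpath
G21 ; units = mm
G90 ; absolute positioning
G28 ; home
; layer 1
G0 Z2.286
G0 X11.143 Y6.000
G1 X8.571 Y10.454
G1 X3.429 Y10.454
G1 X0.857 Y6.000
G1 X3.429 Y1.546
G1 X8.571 Y1.546
G1 X11.143 Y6.000
; layer 2
G0 Z4.571
G0 X10.286 Y6.000
G1 X8.143 Y9.711
G1 X3.857 Y9.711
G1 X1.714 Y6.000
G1 X3.857 Y2.289
G1 X8.143 Y2.289
G1 X10.286 Y6.000
; layer 3
G0 Z6.857
G0 X9.429 Y6.000
G1 X7.714 Y8.969
G1 X4.286 Y8.969
G1 X2.571 Y6.000
G1 X4.286 Y3.031
G1 X7.714 Y3.031
G1 X9.429 Y6.000
; layer 4
G0 Z9.143
G0 X8.571 Y6.000
G1 X7.286 Y8.227
G1 X4.714 Y8.227
G1 X3.429 Y6.000
G1 X4.714 Y3.773
G1 X7.286 Y3.773
G1 X8.571 Y6.000
; layer 5
G0 Z11.429
G0 X7.714 Y6.000
G1 X6.857 Y7.485
G1 X5.143 Y7.485
G1 X4.286 Y6.000
G1 X5.143 Y4.515
G1 X6.857 Y4.515
G1 X7.714 Y6.000
; layer 6
G0 Z13.714
G0 X6.857 Y6.000
G1 X6.429 Y6.742
G1 X5.571 Y6.742
G1 X5.143 Y6.000
G1 X5.571 Y5.258
G1 X6.429 Y5.258
G1 X6.857 Y6.000
M2 ; end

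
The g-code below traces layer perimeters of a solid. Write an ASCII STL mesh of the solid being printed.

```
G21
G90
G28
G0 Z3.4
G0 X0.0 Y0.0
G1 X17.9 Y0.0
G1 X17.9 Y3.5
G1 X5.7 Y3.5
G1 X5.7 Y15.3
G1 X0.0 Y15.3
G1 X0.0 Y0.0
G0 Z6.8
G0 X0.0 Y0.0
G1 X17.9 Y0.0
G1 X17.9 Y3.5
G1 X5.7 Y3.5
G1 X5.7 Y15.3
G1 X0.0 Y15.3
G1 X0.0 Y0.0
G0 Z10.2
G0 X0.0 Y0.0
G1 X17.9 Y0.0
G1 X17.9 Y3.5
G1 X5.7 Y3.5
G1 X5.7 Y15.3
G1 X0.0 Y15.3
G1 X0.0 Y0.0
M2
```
solid part
  facet normal 0.0000 0.0000 -1.0000
    outer loop
      vertex 17.9 3.5 0.0
      vertex 17.9 0.0 0.0
      vertex 0.0 0.0 0.0
    endloop
  endfacet
  facet normal 0.0000 0.0000 -1.0000
    outer loop
      vertex 5.7 3.5 0.0
      vertex 17.9 3.5 0.0
      vertex 0.0 0.0 0.0
    endloop
  endfacet
  facet normal 0.0000 0.0000 -1.0000
    outer loop
      vertex 5.7 15.3 0.0
      vertex 5.7 3.5 0.0
      vertex 0.0 0.0 0.0
    endloop
  endfacet
  facet normal 0.0000 0.0000 -1.0000
    outer loop
      vertex 0.0 15.3 0.0
      vertex 5.7 15.3 0.0
      vertex 0.0 0.0 0.0
    endloop
  endfacet
  facet normal 0.0000 0.0000 1.0000
    outer loop
      vertex 0.0 0.0 10.2
      vertex 17.9 0.0 10.2
      vertex 17.9 3.5 10.2
    endloop
  endfacet
  facet normal 0.0000 0.0000 1.0000
    outer loop
      vertex 0.0 0.0 10.2
      vertex 17.9 3.5 10.2
      vertex 5.7 3.5 10.2
    endloop
  endfacet
  facet normal 0.0000 0.0000 1.0000
    outer loop
      vertex 0.0 0.0 10.2
      vertex 5.7 3.5 10.2
      vertex 5.7 15.3 10.2
    endloop
  endfacet
  facet normal 0.0000 0.0000 1.0000
    outer loop
      vertex 0.0 0.0 10.2
      vertex 5.7 15.3 10.2
      vertex 0.0 15.3 10.2
    endloop
  endfacet
  facet normal 0.0000 -1.0000 0.0000
    outer loop
      vertex 0.0 0.0 0.0
      vertex 17.9 0.0 0.0
      vertex 17.9 0.0 10.2
    endloop
  endfacet
  facet normal 0.0000 -1.0000 0.0000
    outer loop
      vertex 0.0 0.0 0.0
      vertex 17.9 0.0 10.2
      vertex 0.0 0.0 10.2
    endloop
  endfacet
  facet normal 1.0000 0.0000 0.0000
    outer loop
      vertex 17.9 0.0 0.0
      vertex 17.9 3.5 0.0
      vertex 17.9 3.5 10.2
    endloop
  endfacet
  facet normal 1.0000 0.0000 0.0000
    outer loop
      vertex 17.9 0.0 0.0
      vertex 17.9 3.5 10.2
      vertex 17.9 0.0 10.2
    endloop
  endfacet
  facet normal 0.0000 1.0000 0.0000
    outer loop
      vertex 17.9 3.5 0.0
      vertex 5.7 3.5 0.0
      vertex 5.7 3.5 10.2
    endloop
  endfacet
  facet normal 0.0000 1.0000 0.0000
    outer loop
      vertex 17.9 3.5 0.0
      vertex 5.7 3.5 10.2
      vertex 17.9 3.5 10.2
    endloop
  endfacet
  facet normal 1.0000 0.0000 0.0000
    outer loop
      vertex 5.7 3.5 0.0
      vertex 5.7 15.3 0.0
      vertex 5.7 15.3 10.2
    endloop
  endfacet
  facet normal 1.0000 0.0000 0.0000
    outer loop
      vertex 5.7 3.5 0.0
      vertex 5.7 15.3 10.2
      vertex 5.7 3.5 10.2
    endloop
  endfacet
  facet normal 0.0000 1.0000 0.0000
    outer loop
      vertex 5.7 15.3 0.0
      vertex 0.0 15.3 0.0
      vertex 0.0 15.3 10.2
    endloop
  endfacet
  facet normal 0.0000 1.0000 0.0000
    outer loop
      vertex 5.7 15.3 0.0
      vertex 0.0 15.3 10.2
      vertex 5.7 15.3 10.2
    endloop
  endfacet
  facet normal -1.0000 0.0000 0.0000
    outer loop
      vertex 0.0 15.3 0.0
      vertex 0.0 0.0 0.0
      vertex 0.0 0.0 10.2
    endloop
  endfacet
  facet normal -1.0000 0.0000 0.0000
    outer loop
      vertex 0.0 15.3 0.0
      vertex 0.0 0.0 10.2
      vertex 0.0 15.3 10.2
    endloop
  endfacet
endsolid part

The G0 Z moves step by Δz≈3.4 mm. Every layer's G1 loop is the same polygon, so the solid is a straight extrusion of it from z=0 to z≈10.2. Closing with flat bottom and top caps and triangulating gives 20 facets — an L-shaped prism: outer 17.9 × 15.3 mm, arm thicknesses ≈ 3.5 mm (horizontal) and 5.7 mm (vertical), extruded 10.2 mm in z.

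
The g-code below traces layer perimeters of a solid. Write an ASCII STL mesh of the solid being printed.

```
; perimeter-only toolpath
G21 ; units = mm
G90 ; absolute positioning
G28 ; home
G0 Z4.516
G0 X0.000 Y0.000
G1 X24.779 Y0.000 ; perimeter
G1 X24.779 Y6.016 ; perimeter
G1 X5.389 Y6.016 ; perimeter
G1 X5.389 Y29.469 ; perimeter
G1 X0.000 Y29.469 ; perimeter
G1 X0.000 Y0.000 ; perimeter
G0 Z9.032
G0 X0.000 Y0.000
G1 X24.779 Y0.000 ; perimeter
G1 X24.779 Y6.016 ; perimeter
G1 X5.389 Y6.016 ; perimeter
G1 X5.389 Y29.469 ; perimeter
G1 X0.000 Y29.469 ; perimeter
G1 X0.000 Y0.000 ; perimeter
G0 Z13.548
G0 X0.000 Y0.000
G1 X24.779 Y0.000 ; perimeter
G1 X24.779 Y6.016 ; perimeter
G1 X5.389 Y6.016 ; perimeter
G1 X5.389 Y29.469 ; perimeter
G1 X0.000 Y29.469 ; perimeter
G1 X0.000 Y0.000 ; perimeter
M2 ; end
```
solid part
  facet normal 0.0000 0.0000 -1.0000
    outer loop
      vertex 24.779 6.016 0.000
      vertex 24.779 0.000 0.000
      vertex 0.000 0.000 0.000
    endloop
  endfacet
  facet normal 0.0000 0.0000 -1.0000
    outer loop
      vertex 5.389 6.016 0.000
      vertex 24.779 6.016 0.000
      vertex 0.000 0.000 0.000
    endloop
  endfacet
  facet normal 0.0000 0.0000 -1.0000
    outer loop
      vertex 5.389 29.469 0.000
      vertex 5.389 6.016 0.000
      vertex 0.000 0.000 0.000
    endloop
  endfacet
  facet normal 0.0000 0.0000 -1.0000
    outer loop
      vertex 0.000 29.469 0.000
      vertex 5.389 29.469 0.000
      vertex 0.000 0.000 0.000
    endloop
  endfacet
  facet normal 0.0000 0.0000 1.0000
    outer loop
      vertex 0.000 0.000 13.548
      vertex 24.779 0.000 13.548
      vertex 24.779 6.016 13.548
    endloop
  endfacet
  facet normal 0.0000 0.0000 1.0000
    outer loop
      vertex 0.000 0.000 13.548
      vertex 24.779 6.016 13.548
      vertex 5.389 6.016 13.548
    endloop
  endfacet
  facet normal 0.0000 0.0000 1.0000
    outer loop
      vertex 0.000 0.000 13.548
      vertex 5.389 6.016 13.548
      vertex 5.389 29.469 13.548
    endloop
  endfacet
  facet normal 0.0000 0.0000 1.0000
    outer loop
      vertex 0.000 0.000 13.548
      vertex 5.389 29.469 13.548
      vertex 0.000 29.469 13.548
    endloop
  endfacet
  facet normal 0.0000 -1.0000 0.0000
    outer loop
      vertex 0.000 0.000 0.000
      vertex 24.779 0.000 0.000
      vertex 24.779 0.000 13.548
    endloop
  endfacet
  facet normal 0.0000 -1.0000 0.0000
    outer loop
      vertex 0.000 0.000 0.000
      vertex 24.779 0.000 13.548
      vertex 0.000 0.000 13.548
    endloop
  endfacet
  facet normal 1.0000 0.0000 0.0000
    outer loop
      vertex 24.779 0.000 0.000
      vertex 24.779 6.016 0.000
      vertex 24.779 6.016 13.548
    endloop
  endfacet
  facet normal 1.0000 0.0000 0.0000
    outer loop
      vertex 24.779 0.000 0.000
      vertex 24.779 6.016 13.548
      vertex 24.779 0.000 13.548
    endloop
  endfacet
  facet normal 0.0000 1.0000 0.0000
    outer loop
      vertex 24.779 6.016 0.000
      vertex 5.389 6.016 0.000
      vertex 5.389 6.016 13.548
    endloop
  endfacet
  facet normal 0.0000 1.0000 0.0000
    outer loop
      vertex 24.779 6.016 0.000
      vertex 5.389 6.016 13.548
      vertex 24.779 6.016 13.548
    endloop
  endfacet
  facet normal 1.0000 0.0000 0.0000
    outer loop
      vertex 5.389 6.016 0.000
      vertex 5.389 29.469 0.000
      vertex 5.389 29.469 13.548
    endloop
  endfacet
  facet normal 1.0000 0.0000 0.0000
    outer loop
      vertex 5.389 6.016 0.000
      vertex 5.389 29.469 13.548
      vertex 5.389 6.016 13.548
    endloop
  endfacet
  facet normal 0.0000 1.0000 0.0000
    outer loop
      vertex 5.389 29.469 0.000
      vertex 0.000 29.469 0.000
      vertex 0.000 29.469 13.548
    endloop
  endfacet
  facet normal 0.0000 1.0000 0.0000
    outer loop
      vertex 5.389 29.469 0.000
      vertex 0.000 29.469 13.548
      vertex 5.389 29.469 13.548
    endloop
  endfacet
  facet normal -1.0000 0.0000 0.0000
    outer loop
      vertex 0.000 29.469 0.000
      vertex 0.000 0.000 0.000
      vertex 0.000 0.000 13.548
    endloop
  endfacet
  facet normal -1.0000 0.0000 0.0000
    outer loop
      vertex 0.000 29.469 0.000
      vertex 0.000 0.000 13.548
      vertex 0.000 29.469 13.548
    endloop
  endfacet
endsolid part

The G0 Z moves step by Δz≈4.516 mm. Every layer's G1 loop is the same polygon, so the solid is a straight extrusion of it from z=0 to z≈13.5. Closing with flat bottom and top caps and triangulating gives 20 facets — an L-shaped prism: outer 24.8 × 29.5 mm, arm thicknesses ≈ 6.02 mm (horizontal) and 5.39 mm (vertical), extruded 13.5 mm in z.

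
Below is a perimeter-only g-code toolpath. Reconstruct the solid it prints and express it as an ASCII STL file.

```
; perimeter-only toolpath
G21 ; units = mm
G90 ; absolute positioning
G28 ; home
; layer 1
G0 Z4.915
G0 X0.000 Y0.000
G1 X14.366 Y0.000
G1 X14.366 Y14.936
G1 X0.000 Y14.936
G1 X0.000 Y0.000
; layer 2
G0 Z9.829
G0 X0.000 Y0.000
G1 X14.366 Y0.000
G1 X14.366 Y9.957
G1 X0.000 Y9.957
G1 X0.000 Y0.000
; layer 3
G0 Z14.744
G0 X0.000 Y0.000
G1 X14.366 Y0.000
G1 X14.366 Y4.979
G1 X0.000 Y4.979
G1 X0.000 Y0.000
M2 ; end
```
solid part
  facet normal 0.0000 0.0000 -1.0000
    outer loop
      vertex 14.366 19.915 0.000
      vertex 14.366 0.000 0.000
      vertex 0.000 0.000 0.000
    endloop
  endfacet
  facet normal 0.0000 0.0000 -1.0000
    outer loop
      vertex 0.000 19.915 0.000
      vertex 14.366 19.915 0.000
      vertex 0.000 0.000 0.000
    endloop
  endfacet
  facet normal 0.0000 -1.0000 0.0000
    outer loop
      vertex 0.000 0.000 0.000
      vertex 14.366 0.000 0.000
      vertex 14.366 0.000 19.659
    endloop
  endfacet
  facet normal 0.0000 -1.0000 0.0000
    outer loop
      vertex 0.000 0.000 0.000
      vertex 14.366 0.000 19.659
      vertex 0.000 0.000 19.659
    endloop
  endfacet
  facet normal 0.0000 0.7025 0.7117
    outer loop
      vertex 0.000 0.000 19.659
      vertex 14.366 0.000 19.659
      vertex 14.366 19.915 0.000
    endloop
  endfacet
  facet normal 0.0000 0.7025 0.7117
    outer loop
      vertex 0.000 0.000 19.659
      vertex 14.366 19.915 0.000
      vertex 0.000 19.915 0.000
    endloop
  endfacet
  facet normal -1.0000 0.0000 0.0000
    outer loop
      vertex 0.000 0.000 19.659
      vertex 0.000 19.915 0.000
      vertex 0.000 0.000 0.000
    endloop
  endfacet
  facet normal 1.0000 0.0000 0.0000
    outer loop
      vertex 14.366 0.000 0.000
      vertex 14.366 19.915 0.000
      vertex 14.366 0.000 19.659
    endloop
  endfacet
endsolid part

The G0 Z moves step by Δz≈4.915 mm. The G1 loops shrink linearly with z, so the solid tapers from its base footprint up to z≈19.7. Closing with a flat bottom cap and the tapered top and triangulating gives 8 facets — a wedge (ramp): 14.4 × 19.9 mm base, rising to 19.7 mm along the y=0 edge and sloping linearly to z=0 at y=19.9.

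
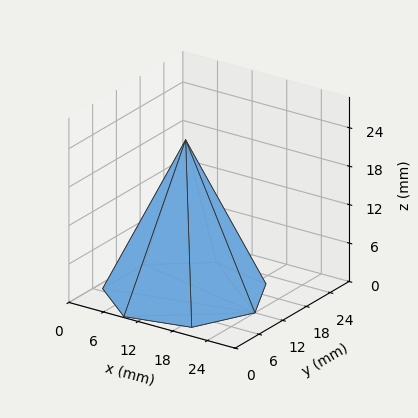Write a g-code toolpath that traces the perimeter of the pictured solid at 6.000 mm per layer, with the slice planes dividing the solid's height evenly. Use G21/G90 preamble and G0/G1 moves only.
Reading the render: the shape is a regular 7-sided pyramid, base circumscribed radius ≈ 12 mm, apex at z ≈ 24 mm (dimensions read to the nearest mm from the axis ticks). For the g-code, the solid's height is divided into equal slices at the stated Δz and each level perimeter traced with G1 moves after a G0 lift.

; perimeter-only toolpath
G21 ; units = mm
G90 ; absolute positioning
G28 ; home
; layer 1
G0 Z6.000
G0 X21.000 Y12.000
G1 X17.611 Y19.037
G1 X9.998 Y20.774
G1 X3.891 Y15.905
G1 X3.891 Y8.095
G1 X9.998 Y3.226
G1 X17.611 Y4.963
G1 X21.000 Y12.000
; layer 2
G0 Z12.000
G0 X18.000 Y12.000
G1 X15.741 Y16.691
G1 X10.665 Y17.849
G1 X6.594 Y14.604
G1 X6.594 Y9.396
G1 X10.665 Y6.151
G1 X15.741 Y7.309
G1 X18.000 Y12.000
; layer 3
G0 Z18.000
G0 X15.000 Y12.000
G1 X13.870 Y14.346
G1 X11.332 Y14.925
G1 X9.297 Y13.302
G1 X9.297 Y10.698
G1 X11.332 Y9.075
G1 X13.870 Y9.655
G1 X15.000 Y12.000
M2 ; end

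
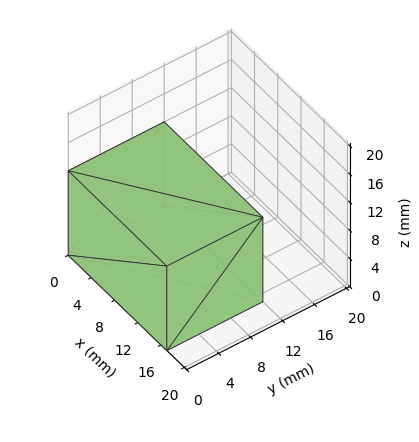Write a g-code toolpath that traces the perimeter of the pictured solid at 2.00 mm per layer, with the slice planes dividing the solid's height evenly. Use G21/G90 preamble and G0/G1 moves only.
Reading the render: the shape is a rectangular box, roughly 17 × 12 mm footprint and 12 mm tall (dimensions read to the nearest mm from the axis ticks). For the g-code, the solid's height is divided into equal slices at the stated Δz and each level perimeter traced with G1 moves after a G0 lift.

; perimeter-only toolpath
G21 ; units = mm
G90 ; absolute positioning
G28 ; home
; layer 1
G0 Z2.00
G0 X0.00 Y0.00
G1 X17.00 Y0.00
G1 X17.00 Y12.00
G1 X0.00 Y12.00
G1 X0.00 Y0.00
; layer 2
G0 Z4.00
G0 X0.00 Y0.00
G1 X17.00 Y0.00
G1 X17.00 Y12.00
G1 X0.00 Y12.00
G1 X0.00 Y0.00
; layer 3
G0 Z6.00
G0 X0.00 Y0.00
G1 X17.00 Y0.00
G1 X17.00 Y12.00
G1 X0.00 Y12.00
G1 X0.00 Y0.00
; layer 4
G0 Z8.00
G0 X0.00 Y0.00
G1 X17.00 Y0.00
G1 X17.00 Y12.00
G1 X0.00 Y12.00
G1 X0.00 Y0.00
; layer 5
G0 Z10.00
G0 X0.00 Y0.00
G1 X17.00 Y0.00
G1 X17.00 Y12.00
G1 X0.00 Y12.00
G1 X0.00 Y0.00
; layer 6
G0 Z12.00
G0 X0.00 Y0.00
G1 X17.00 Y0.00
G1 X17.00 Y12.00
G1 X0.00 Y12.00
G1 X0.00 Y0.00
M2 ; end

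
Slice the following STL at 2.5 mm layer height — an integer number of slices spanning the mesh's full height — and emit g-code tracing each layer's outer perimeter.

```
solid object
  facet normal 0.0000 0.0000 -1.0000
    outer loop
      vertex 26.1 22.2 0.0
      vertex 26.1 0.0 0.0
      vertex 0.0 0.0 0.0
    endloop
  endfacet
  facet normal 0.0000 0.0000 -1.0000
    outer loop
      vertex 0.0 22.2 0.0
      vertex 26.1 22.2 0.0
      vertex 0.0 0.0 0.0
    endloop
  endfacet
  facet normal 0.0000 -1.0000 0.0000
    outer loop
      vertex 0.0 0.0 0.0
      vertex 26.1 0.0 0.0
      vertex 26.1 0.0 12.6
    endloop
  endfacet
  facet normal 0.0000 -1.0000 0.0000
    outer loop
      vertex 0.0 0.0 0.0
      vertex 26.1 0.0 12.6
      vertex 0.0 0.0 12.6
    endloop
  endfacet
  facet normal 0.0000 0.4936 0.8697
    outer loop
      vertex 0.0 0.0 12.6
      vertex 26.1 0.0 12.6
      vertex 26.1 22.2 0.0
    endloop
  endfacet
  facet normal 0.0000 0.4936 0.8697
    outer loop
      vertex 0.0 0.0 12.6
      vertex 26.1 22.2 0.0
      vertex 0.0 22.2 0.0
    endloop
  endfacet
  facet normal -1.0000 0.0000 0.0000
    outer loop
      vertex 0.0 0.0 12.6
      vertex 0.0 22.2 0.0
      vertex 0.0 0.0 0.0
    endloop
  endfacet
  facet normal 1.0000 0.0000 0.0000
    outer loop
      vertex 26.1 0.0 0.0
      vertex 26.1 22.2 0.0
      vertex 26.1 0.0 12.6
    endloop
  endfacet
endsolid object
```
; perimeter-only toolpath
G21 ; units = mm
G90 ; absolute positioning
G28 ; home
; layer 1
G0 Z2.5
G0 X0.0 Y0.0
G1 X26.1 Y0.0
G1 X26.1 Y17.8
G1 X0.0 Y17.8
G1 X0.0 Y0.0
; layer 2
G0 Z5.0
G0 X0.0 Y0.0
G1 X26.1 Y0.0
G1 X26.1 Y13.3
G1 X0.0 Y13.3
G1 X0.0 Y0.0
; layer 3
G0 Z7.6
G0 X0.0 Y0.0
G1 X26.1 Y0.0
G1 X26.1 Y8.9
G1 X0.0 Y8.9
G1 X0.0 Y0.0
; layer 4
G0 Z10.1
G0 X0.0 Y0.0
G1 X26.1 Y0.0
G1 X26.1 Y4.4
G1 X0.0 Y4.4
G1 X0.0 Y0.0
M2 ; end

The solid is a wedge (ramp): 26.1 × 22.2 mm base, rising to 12.6 mm along the y=0 edge and sloping linearly to z=0 at y=22.2. Slicing at Δz = 2.5 mm — 5 equal slices spanning the solid's height, so layer i sits at z = i·h/5 — gives 4 non-empty perimeters. Each is a 4-segment closed polygon; G0 lifts to the layer z and rapids to the start vertex, then G1 traces the edges. The cross-section shrinks linearly with z (the slice at the apex is degenerate and omitted).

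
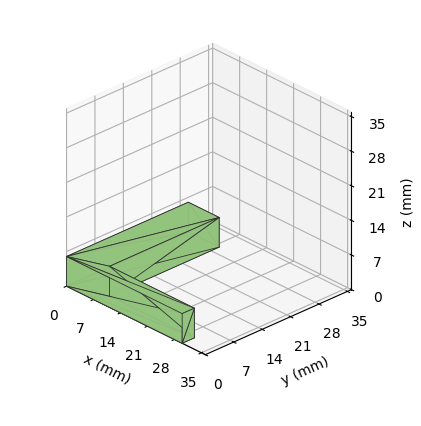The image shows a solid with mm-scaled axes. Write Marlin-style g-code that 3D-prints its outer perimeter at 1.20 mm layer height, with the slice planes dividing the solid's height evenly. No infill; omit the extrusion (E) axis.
Reading the render: the shape is an L-shaped prism: outer 30 × 30 mm, arm thicknesses ≈ 3 mm (horizontal) and 8 mm (vertical), extruded 6 mm in z (dimensions read to the nearest mm from the axis ticks). For the g-code, the solid's height is divided into equal slices at the stated Δz and each level perimeter traced with G1 moves after a G0 lift.

; perimeter-only toolpath
G21 ; units = mm
G90 ; absolute positioning
G28 ; home
; layer 1
G0 Z1.20
G0 X0.00 Y0.00
G1 X30.00 Y0.00
G1 X30.00 Y3.00
G1 X8.00 Y3.00
G1 X8.00 Y30.00
G1 X0.00 Y30.00
G1 X0.00 Y0.00
; layer 2
G0 Z2.40
G0 X0.00 Y0.00
G1 X30.00 Y0.00
G1 X30.00 Y3.00
G1 X8.00 Y3.00
G1 X8.00 Y30.00
G1 X0.00 Y30.00
G1 X0.00 Y0.00
; layer 3
G0 Z3.60
G0 X0.00 Y0.00
G1 X30.00 Y0.00
G1 X30.00 Y3.00
G1 X8.00 Y3.00
G1 X8.00 Y30.00
G1 X0.00 Y30.00
G1 X0.00 Y0.00
; layer 4
G0 Z4.80
G0 X0.00 Y0.00
G1 X30.00 Y0.00
G1 X30.00 Y3.00
G1 X8.00 Y3.00
G1 X8.00 Y30.00
G1 X0.00 Y30.00
G1 X0.00 Y0.00
; layer 5
G0 Z6.00
G0 X0.00 Y0.00
G1 X30.00 Y0.00
G1 X30.00 Y3.00
G1 X8.00 Y3.00
G1 X8.00 Y30.00
G1 X0.00 Y30.00
G1 X0.00 Y0.00
M2 ; end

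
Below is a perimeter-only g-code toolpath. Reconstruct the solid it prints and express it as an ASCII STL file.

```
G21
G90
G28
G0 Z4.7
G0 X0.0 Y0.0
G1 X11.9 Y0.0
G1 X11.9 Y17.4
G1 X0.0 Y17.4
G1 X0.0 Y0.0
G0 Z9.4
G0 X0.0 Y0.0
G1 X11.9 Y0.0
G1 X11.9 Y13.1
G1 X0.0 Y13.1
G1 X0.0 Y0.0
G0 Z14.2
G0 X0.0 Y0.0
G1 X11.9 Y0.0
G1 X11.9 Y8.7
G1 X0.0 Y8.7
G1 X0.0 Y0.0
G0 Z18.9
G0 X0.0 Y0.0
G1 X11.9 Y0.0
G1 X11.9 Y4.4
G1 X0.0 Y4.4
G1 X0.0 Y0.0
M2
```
solid part
  facet normal 0.0000 0.0000 -1.0000
    outer loop
      vertex 11.9 21.8 0.0
      vertex 11.9 0.0 0.0
      vertex 0.0 0.0 0.0
    endloop
  endfacet
  facet normal 0.0000 0.0000 -1.0000
    outer loop
      vertex 0.0 21.8 0.0
      vertex 11.9 21.8 0.0
      vertex 0.0 0.0 0.0
    endloop
  endfacet
  facet normal 0.0000 -1.0000 0.0000
    outer loop
      vertex 0.0 0.0 0.0
      vertex 11.9 0.0 0.0
      vertex 11.9 0.0 23.6
    endloop
  endfacet
  facet normal 0.0000 -1.0000 0.0000
    outer loop
      vertex 0.0 0.0 0.0
      vertex 11.9 0.0 23.6
      vertex 0.0 0.0 23.6
    endloop
  endfacet
  facet normal 0.0000 0.7346 0.6785
    outer loop
      vertex 0.0 0.0 23.6
      vertex 11.9 0.0 23.6
      vertex 11.9 21.8 0.0
    endloop
  endfacet
  facet normal 0.0000 0.7346 0.6785
    outer loop
      vertex 0.0 0.0 23.6
      vertex 11.9 21.8 0.0
      vertex 0.0 21.8 0.0
    endloop
  endfacet
  facet normal -1.0000 0.0000 0.0000
    outer loop
      vertex 0.0 0.0 23.6
      vertex 0.0 21.8 0.0
      vertex 0.0 0.0 0.0
    endloop
  endfacet
  facet normal 1.0000 0.0000 0.0000
    outer loop
      vertex 11.9 0.0 0.0
      vertex 11.9 21.8 0.0
      vertex 11.9 0.0 23.6
    endloop
  endfacet
endsolid part

The G0 Z moves step by Δz≈4.7 mm. The G1 loops shrink linearly with z, so the solid tapers from its base footprint up to z≈23.6. Closing with a flat bottom cap and the tapered top and triangulating gives 8 facets — a wedge (ramp): 11.9 × 21.8 mm base, rising to 23.6 mm along the y=0 edge and sloping linearly to z=0 at y=21.8.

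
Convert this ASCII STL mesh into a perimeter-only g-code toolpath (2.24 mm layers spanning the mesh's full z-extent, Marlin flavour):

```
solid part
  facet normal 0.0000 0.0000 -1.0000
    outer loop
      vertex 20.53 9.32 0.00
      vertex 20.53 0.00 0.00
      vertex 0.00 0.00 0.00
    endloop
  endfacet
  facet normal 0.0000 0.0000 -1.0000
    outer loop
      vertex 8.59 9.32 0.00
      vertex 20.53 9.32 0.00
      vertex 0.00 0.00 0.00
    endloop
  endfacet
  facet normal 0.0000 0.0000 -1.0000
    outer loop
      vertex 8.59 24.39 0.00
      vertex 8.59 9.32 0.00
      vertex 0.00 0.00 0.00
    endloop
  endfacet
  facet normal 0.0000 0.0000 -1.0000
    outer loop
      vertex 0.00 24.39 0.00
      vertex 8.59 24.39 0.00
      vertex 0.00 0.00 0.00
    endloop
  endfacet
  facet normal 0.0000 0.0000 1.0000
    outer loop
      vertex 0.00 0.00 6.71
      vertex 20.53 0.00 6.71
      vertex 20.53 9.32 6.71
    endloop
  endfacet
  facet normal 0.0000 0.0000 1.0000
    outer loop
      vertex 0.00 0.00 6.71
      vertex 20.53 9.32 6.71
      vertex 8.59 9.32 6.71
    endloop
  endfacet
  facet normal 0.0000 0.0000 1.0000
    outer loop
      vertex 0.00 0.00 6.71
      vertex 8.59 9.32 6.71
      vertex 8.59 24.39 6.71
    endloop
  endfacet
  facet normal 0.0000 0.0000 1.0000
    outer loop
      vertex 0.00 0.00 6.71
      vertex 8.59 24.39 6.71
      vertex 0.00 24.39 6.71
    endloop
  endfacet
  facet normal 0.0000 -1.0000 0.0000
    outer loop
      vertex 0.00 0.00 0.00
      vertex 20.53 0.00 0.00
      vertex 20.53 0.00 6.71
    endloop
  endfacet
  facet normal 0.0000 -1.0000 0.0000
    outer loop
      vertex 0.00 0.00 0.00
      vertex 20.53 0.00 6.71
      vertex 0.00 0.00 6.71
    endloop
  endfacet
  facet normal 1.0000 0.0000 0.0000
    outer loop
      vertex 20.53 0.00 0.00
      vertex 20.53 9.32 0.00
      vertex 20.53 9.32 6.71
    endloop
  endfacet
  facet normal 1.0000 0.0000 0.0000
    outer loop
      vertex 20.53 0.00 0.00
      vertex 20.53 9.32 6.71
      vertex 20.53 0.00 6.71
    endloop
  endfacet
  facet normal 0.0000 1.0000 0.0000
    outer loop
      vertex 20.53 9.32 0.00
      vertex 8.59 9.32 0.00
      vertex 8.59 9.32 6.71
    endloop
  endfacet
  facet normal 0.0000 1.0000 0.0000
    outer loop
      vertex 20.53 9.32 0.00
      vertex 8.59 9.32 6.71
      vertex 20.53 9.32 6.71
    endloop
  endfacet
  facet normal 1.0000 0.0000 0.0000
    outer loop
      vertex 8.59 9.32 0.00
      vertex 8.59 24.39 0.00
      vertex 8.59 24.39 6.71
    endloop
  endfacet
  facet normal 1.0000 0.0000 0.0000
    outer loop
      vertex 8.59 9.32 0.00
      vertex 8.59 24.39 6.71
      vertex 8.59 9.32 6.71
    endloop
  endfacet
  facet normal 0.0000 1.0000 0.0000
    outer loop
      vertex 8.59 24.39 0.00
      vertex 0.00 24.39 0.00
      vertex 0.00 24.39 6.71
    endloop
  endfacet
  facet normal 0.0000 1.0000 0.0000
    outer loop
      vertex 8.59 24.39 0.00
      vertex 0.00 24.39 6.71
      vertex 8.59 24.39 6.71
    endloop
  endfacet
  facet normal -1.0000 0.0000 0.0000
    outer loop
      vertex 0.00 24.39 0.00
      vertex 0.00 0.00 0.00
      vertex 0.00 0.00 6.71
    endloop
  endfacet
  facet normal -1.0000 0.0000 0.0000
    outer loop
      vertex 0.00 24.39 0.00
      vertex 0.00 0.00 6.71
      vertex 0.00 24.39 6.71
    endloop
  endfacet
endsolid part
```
; perimeter-only toolpath
G21 ; units = mm
G90 ; absolute positioning
G28 ; home
; layer 1
G0 Z2.24
G0 X0.00 Y0.00
G1 X20.53 Y0.00
G1 X20.53 Y9.32
G1 X8.59 Y9.32
G1 X8.59 Y24.39
G1 X0.00 Y24.39
G1 X0.00 Y0.00
; layer 2
G0 Z4.47
G0 X0.00 Y0.00
G1 X20.53 Y0.00
G1 X20.53 Y9.32
G1 X8.59 Y9.32
G1 X8.59 Y24.39
G1 X0.00 Y24.39
G1 X0.00 Y0.00
; layer 3
G0 Z6.71
G0 X0.00 Y0.00
G1 X20.53 Y0.00
G1 X20.53 Y9.32
G1 X8.59 Y9.32
G1 X8.59 Y24.39
G1 X0.00 Y24.39
G1 X0.00 Y0.00
M2 ; end

The solid is an L-shaped prism: outer 20.5 × 24.4 mm, arm thicknesses ≈ 9.32 mm (horizontal) and 8.59 mm (vertical), extruded 6.71 mm in z. Slicing at Δz = 2.24 mm — 3 equal slices spanning the solid's height, so layer i sits at z = i·h/3 — gives 3 non-empty perimeters. Each is a 6-segment closed polygon; G0 lifts to the layer z and rapids to the start vertex, then G1 traces the edges.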